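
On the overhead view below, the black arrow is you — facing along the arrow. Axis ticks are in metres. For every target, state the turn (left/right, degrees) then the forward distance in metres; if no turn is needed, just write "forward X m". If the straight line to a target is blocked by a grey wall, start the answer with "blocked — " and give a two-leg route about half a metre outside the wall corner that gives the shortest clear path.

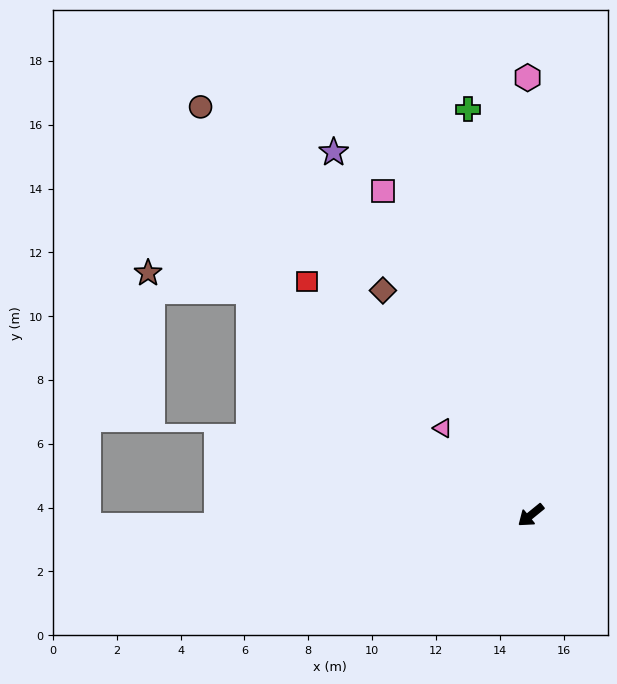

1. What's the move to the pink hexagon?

turn right 129°, forward 13.7 m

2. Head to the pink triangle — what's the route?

turn right 84°, forward 3.9 m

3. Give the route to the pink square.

turn right 105°, forward 11.2 m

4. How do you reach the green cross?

turn right 120°, forward 12.9 m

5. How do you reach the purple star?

turn right 101°, forward 12.9 m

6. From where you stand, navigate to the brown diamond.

turn right 96°, forward 8.4 m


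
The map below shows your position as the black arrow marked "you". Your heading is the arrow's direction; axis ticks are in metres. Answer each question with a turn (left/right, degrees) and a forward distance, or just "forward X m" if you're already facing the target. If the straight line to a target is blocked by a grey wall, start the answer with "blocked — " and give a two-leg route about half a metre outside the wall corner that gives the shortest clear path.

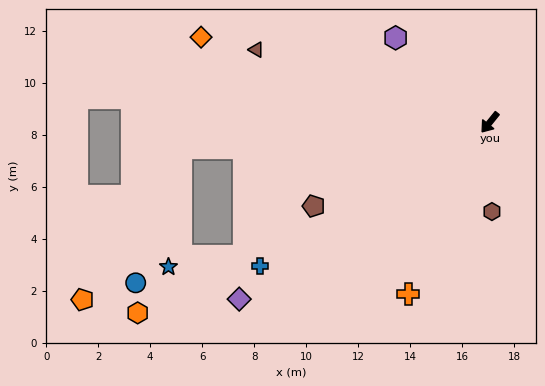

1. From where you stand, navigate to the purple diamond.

turn right 16°, forward 11.8 m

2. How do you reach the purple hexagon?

turn right 93°, forward 4.9 m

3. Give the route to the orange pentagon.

blocked — turn right 46°, forward 11.9 m, then turn left 52°, forward 6.9 m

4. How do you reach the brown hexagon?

turn left 40°, forward 3.4 m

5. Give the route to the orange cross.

turn left 14°, forward 7.3 m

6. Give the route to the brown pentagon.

turn right 26°, forward 7.5 m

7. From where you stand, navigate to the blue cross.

turn right 19°, forward 10.4 m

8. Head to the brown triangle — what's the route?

turn right 68°, forward 9.4 m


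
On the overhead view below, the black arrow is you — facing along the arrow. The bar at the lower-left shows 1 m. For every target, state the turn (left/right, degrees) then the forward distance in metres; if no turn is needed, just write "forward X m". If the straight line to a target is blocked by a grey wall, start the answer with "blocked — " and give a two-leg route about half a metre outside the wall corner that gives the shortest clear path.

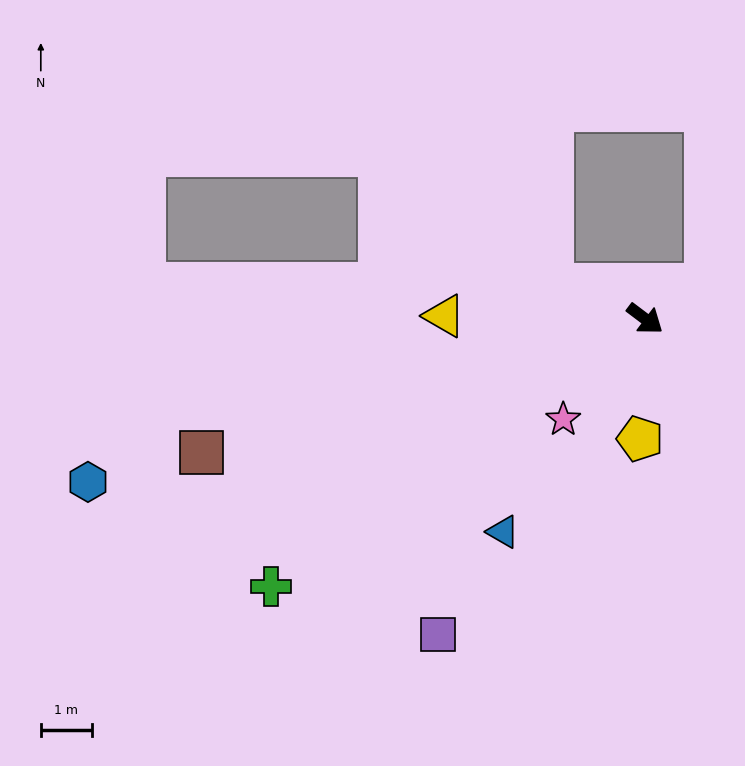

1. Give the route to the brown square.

turn right 126°, forward 9.0 m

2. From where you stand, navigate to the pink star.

turn right 92°, forward 2.5 m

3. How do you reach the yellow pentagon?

turn right 55°, forward 2.3 m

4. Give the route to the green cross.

turn right 107°, forward 9.0 m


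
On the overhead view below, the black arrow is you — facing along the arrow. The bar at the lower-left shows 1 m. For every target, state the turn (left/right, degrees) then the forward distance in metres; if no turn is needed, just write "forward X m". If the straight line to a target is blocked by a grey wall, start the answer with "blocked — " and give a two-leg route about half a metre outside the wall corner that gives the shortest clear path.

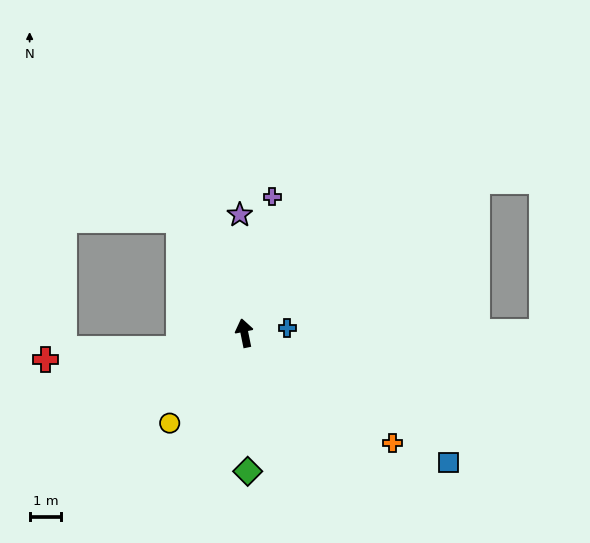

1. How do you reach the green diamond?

turn left 170°, forward 4.4 m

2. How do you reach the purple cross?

turn right 23°, forward 4.4 m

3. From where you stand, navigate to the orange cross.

turn right 138°, forward 5.8 m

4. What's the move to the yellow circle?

turn left 129°, forward 3.7 m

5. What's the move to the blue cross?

turn right 95°, forward 1.4 m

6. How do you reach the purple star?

turn right 9°, forward 3.7 m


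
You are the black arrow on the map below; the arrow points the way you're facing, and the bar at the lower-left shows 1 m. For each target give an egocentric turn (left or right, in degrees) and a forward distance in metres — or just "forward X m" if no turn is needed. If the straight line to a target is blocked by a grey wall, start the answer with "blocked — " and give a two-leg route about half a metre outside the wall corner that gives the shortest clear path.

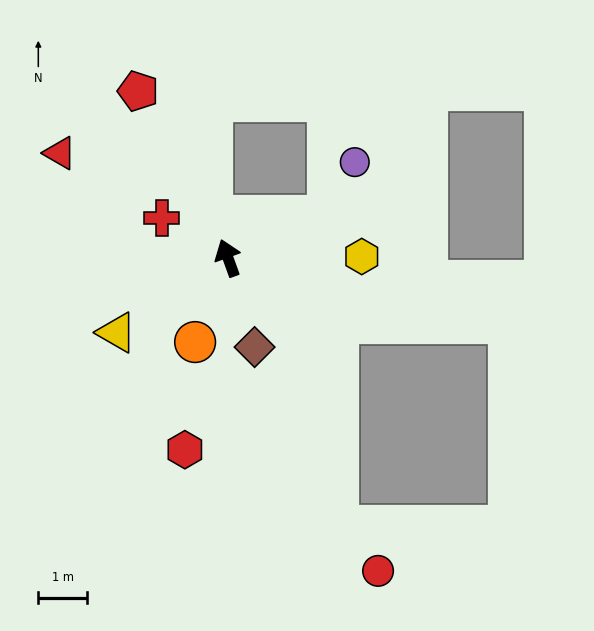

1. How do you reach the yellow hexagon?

turn right 109°, forward 2.8 m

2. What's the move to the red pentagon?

turn left 8°, forward 3.9 m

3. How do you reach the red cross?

turn left 39°, forward 1.6 m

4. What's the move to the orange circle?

turn left 139°, forward 1.9 m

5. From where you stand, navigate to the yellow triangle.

turn left 104°, forward 2.8 m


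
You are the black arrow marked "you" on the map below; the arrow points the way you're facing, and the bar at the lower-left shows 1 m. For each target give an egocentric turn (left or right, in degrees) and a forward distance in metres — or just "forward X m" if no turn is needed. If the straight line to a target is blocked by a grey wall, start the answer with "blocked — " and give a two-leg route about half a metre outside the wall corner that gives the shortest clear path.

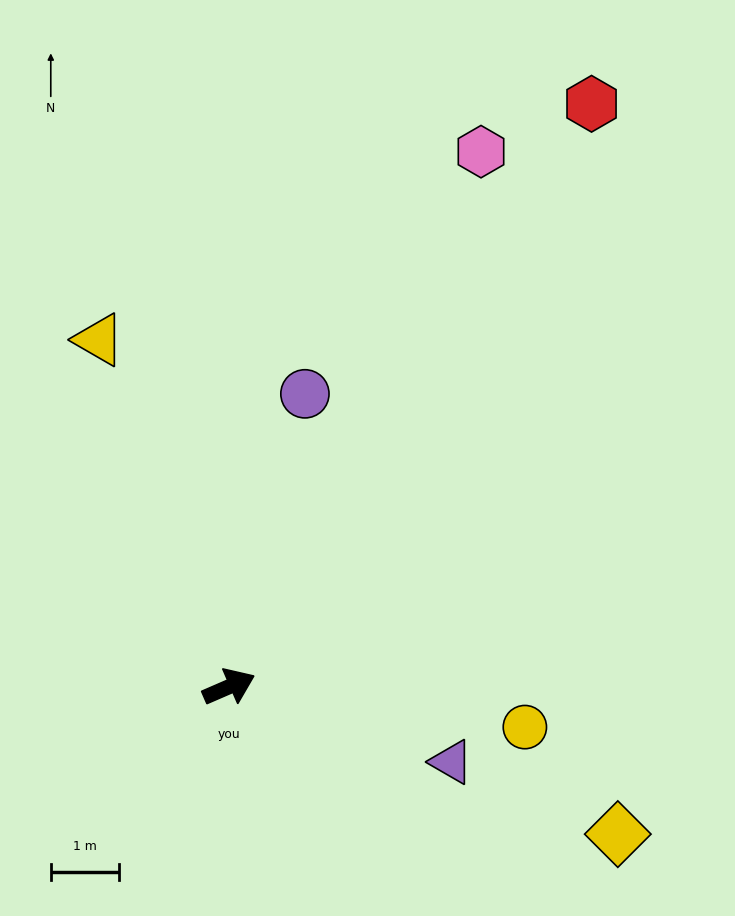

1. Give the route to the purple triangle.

turn right 42°, forward 3.4 m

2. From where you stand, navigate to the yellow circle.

turn right 31°, forward 4.4 m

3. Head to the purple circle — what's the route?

turn left 52°, forward 4.4 m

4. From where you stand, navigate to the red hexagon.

turn left 35°, forward 10.1 m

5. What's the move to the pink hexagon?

turn left 41°, forward 8.7 m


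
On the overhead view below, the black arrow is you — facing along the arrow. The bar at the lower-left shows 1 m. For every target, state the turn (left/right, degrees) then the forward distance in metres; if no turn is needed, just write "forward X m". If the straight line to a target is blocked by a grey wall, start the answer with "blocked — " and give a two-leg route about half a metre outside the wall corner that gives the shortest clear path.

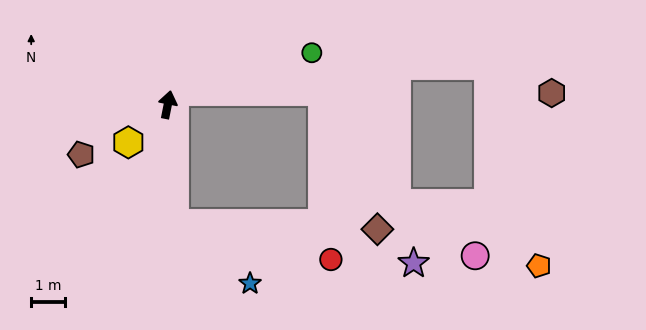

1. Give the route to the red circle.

blocked — turn right 165°, forward 3.5 m, then turn left 73°, forward 4.7 m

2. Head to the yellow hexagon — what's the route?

turn left 145°, forward 1.6 m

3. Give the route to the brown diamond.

blocked — turn right 165°, forward 3.5 m, then turn left 85°, forward 6.0 m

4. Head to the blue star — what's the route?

blocked — turn right 165°, forward 3.5 m, then turn left 47°, forward 2.8 m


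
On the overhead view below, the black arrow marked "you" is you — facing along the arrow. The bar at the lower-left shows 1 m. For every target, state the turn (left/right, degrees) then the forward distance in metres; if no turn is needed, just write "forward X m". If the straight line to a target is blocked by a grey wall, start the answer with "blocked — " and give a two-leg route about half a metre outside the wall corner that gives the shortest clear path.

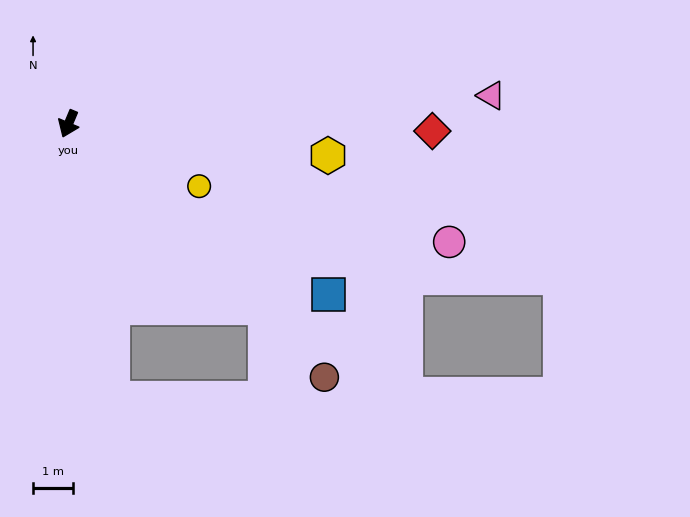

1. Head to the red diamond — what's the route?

turn left 112°, forward 9.1 m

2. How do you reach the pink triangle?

turn left 117°, forward 10.6 m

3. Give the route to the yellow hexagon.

turn left 106°, forward 6.6 m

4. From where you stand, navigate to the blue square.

turn left 80°, forward 7.8 m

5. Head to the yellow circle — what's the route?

turn left 87°, forward 3.6 m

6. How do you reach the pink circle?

turn left 96°, forward 10.0 m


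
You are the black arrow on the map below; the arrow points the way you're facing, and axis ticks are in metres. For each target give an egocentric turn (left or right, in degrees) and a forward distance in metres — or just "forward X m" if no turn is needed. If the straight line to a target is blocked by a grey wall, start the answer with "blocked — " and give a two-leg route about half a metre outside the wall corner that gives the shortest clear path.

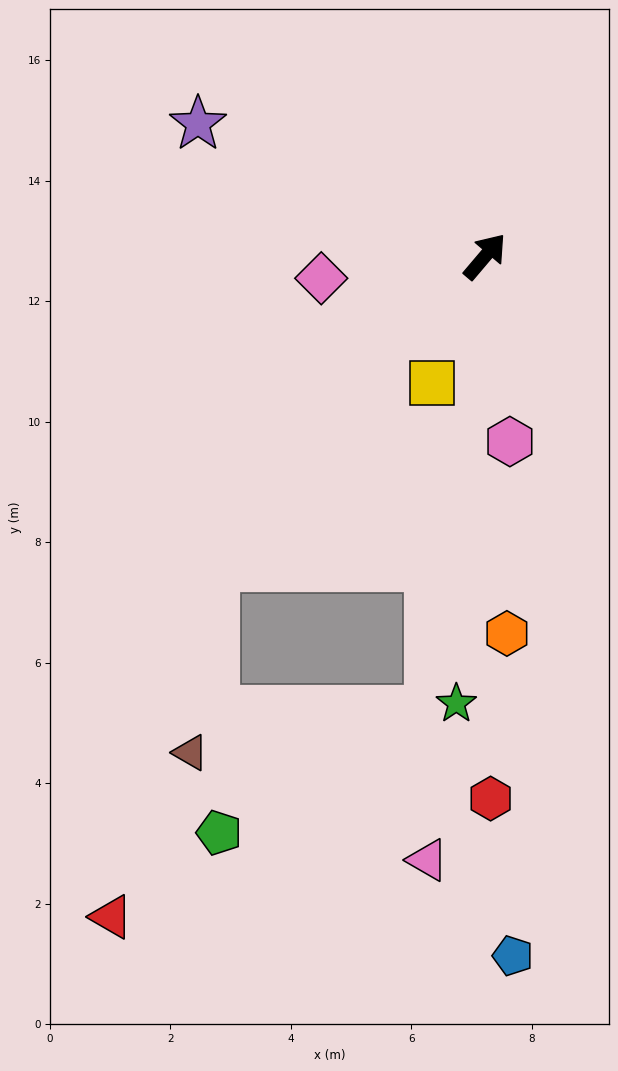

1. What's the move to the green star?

turn right 143°, forward 7.4 m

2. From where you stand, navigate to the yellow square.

turn right 162°, forward 2.3 m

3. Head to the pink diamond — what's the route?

turn left 138°, forward 2.7 m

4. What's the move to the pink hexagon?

turn right 132°, forward 3.1 m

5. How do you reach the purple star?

turn left 106°, forward 5.2 m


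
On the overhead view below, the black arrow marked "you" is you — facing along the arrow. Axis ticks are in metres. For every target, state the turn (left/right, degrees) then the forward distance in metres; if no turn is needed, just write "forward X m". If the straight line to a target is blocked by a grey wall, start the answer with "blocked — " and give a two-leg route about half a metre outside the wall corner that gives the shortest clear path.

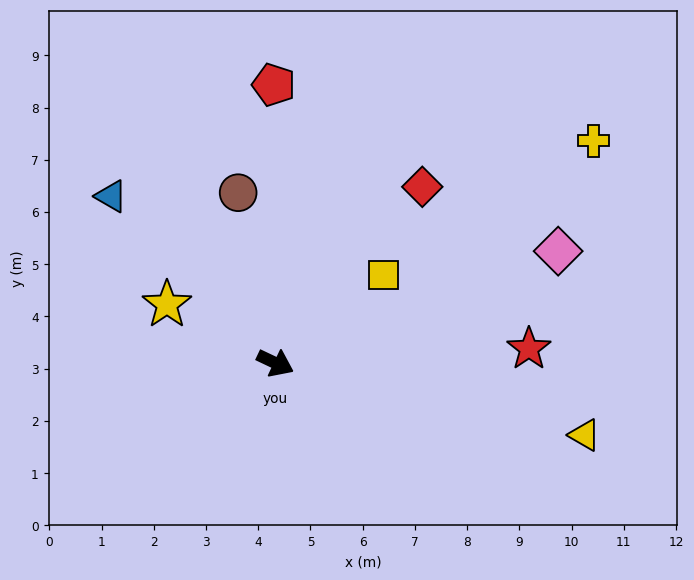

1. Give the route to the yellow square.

turn left 65°, forward 2.7 m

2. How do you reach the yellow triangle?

turn left 12°, forward 6.1 m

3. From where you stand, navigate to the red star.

turn left 29°, forward 4.9 m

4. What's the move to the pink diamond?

turn left 47°, forward 5.8 m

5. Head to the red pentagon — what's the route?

turn left 116°, forward 5.3 m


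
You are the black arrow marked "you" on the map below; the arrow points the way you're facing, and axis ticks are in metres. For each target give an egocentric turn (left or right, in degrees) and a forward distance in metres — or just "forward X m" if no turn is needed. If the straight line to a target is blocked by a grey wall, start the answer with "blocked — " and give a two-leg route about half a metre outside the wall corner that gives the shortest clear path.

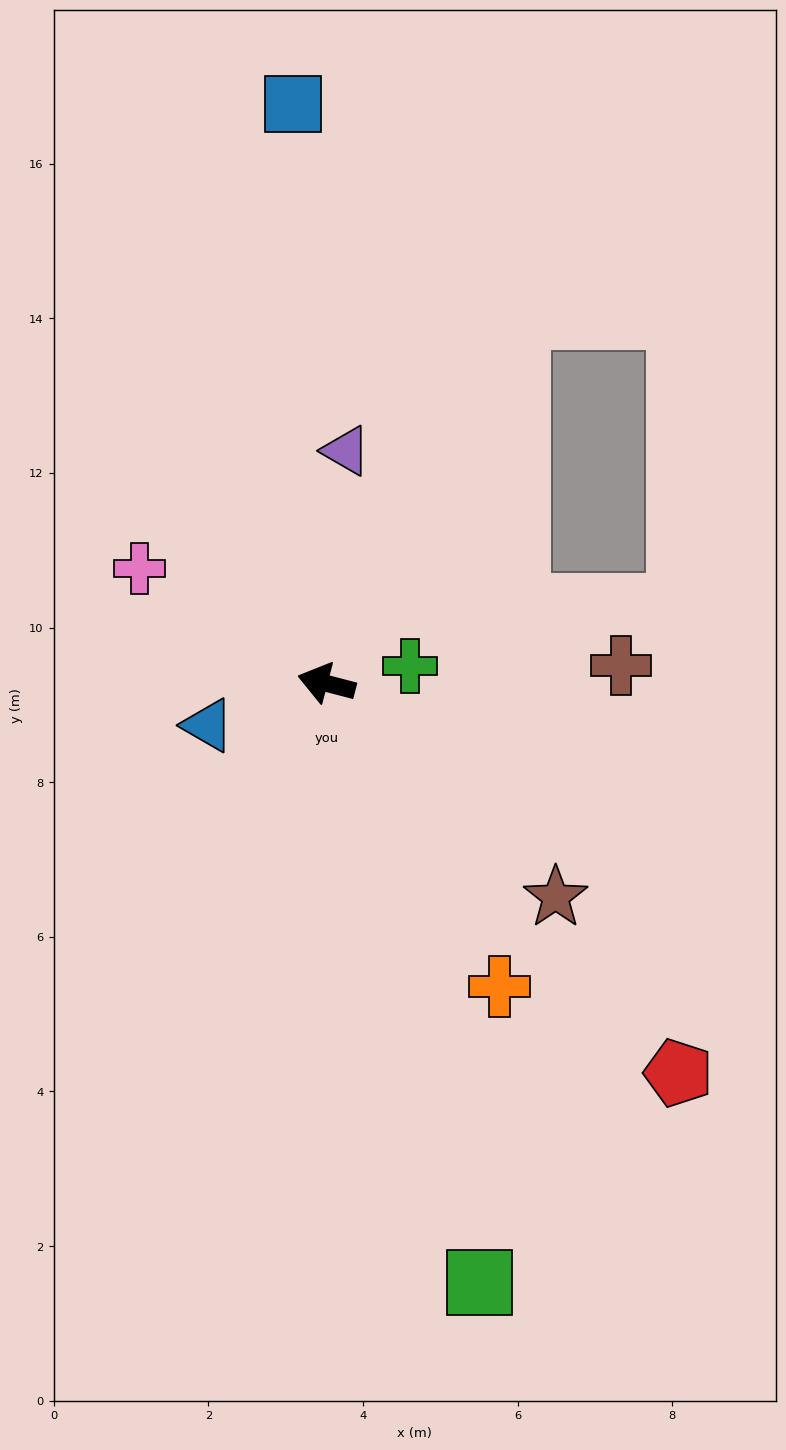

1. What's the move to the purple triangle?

turn right 80°, forward 3.0 m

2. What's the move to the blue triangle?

turn left 34°, forward 1.6 m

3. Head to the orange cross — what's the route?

turn left 134°, forward 4.5 m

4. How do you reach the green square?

turn left 119°, forward 8.0 m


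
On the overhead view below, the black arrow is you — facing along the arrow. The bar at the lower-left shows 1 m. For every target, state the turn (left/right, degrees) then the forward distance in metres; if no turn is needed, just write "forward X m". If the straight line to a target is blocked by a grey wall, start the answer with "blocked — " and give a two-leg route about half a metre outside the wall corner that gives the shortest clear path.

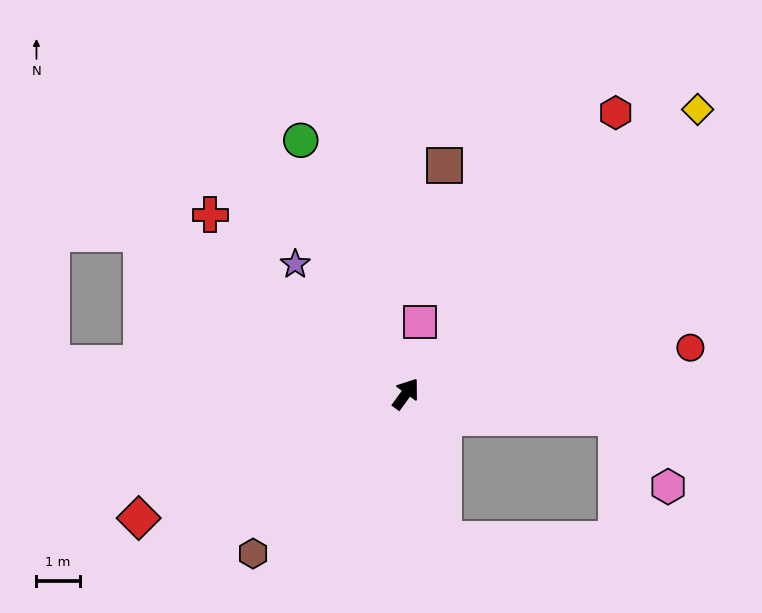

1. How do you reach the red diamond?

turn left 151°, forward 6.8 m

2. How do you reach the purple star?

turn left 76°, forward 3.9 m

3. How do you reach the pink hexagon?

blocked — turn right 60°, forward 4.9 m, then turn right 47°, forward 2.0 m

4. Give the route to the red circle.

turn right 45°, forward 6.7 m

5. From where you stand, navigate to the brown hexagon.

turn left 172°, forward 5.1 m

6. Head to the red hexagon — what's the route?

forward 8.1 m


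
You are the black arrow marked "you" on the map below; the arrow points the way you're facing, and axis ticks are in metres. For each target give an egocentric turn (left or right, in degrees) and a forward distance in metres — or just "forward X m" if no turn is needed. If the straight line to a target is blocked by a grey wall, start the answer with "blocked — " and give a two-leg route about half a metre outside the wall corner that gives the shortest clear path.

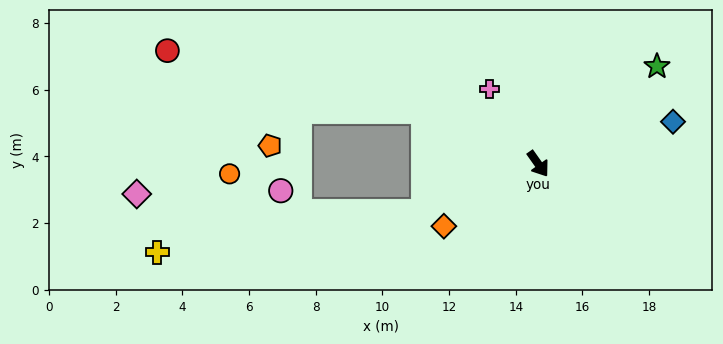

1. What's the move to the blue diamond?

turn left 72°, forward 4.2 m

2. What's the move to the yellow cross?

blocked — turn right 102°, forward 3.7 m, then turn right 15°, forward 8.1 m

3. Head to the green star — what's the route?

turn left 94°, forward 4.6 m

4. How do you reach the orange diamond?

turn right 92°, forward 3.4 m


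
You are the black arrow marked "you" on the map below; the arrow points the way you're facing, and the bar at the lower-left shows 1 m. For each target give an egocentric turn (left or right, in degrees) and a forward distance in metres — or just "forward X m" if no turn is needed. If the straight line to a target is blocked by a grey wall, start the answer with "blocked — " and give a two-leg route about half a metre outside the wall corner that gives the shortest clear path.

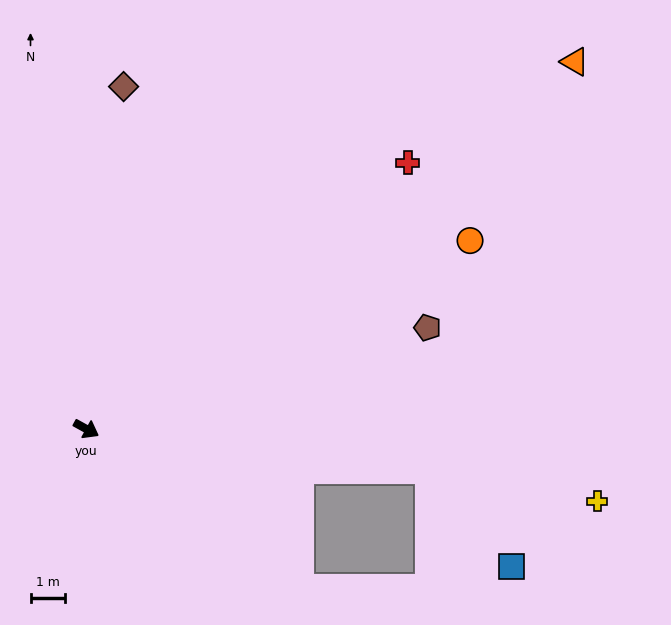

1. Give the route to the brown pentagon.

turn left 45°, forward 10.4 m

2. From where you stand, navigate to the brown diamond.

turn left 113°, forward 10.0 m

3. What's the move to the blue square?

blocked — turn left 22°, forward 10.1 m, then turn right 43°, forward 3.7 m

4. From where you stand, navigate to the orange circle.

turn left 55°, forward 12.5 m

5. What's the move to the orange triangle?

turn left 66°, forward 17.8 m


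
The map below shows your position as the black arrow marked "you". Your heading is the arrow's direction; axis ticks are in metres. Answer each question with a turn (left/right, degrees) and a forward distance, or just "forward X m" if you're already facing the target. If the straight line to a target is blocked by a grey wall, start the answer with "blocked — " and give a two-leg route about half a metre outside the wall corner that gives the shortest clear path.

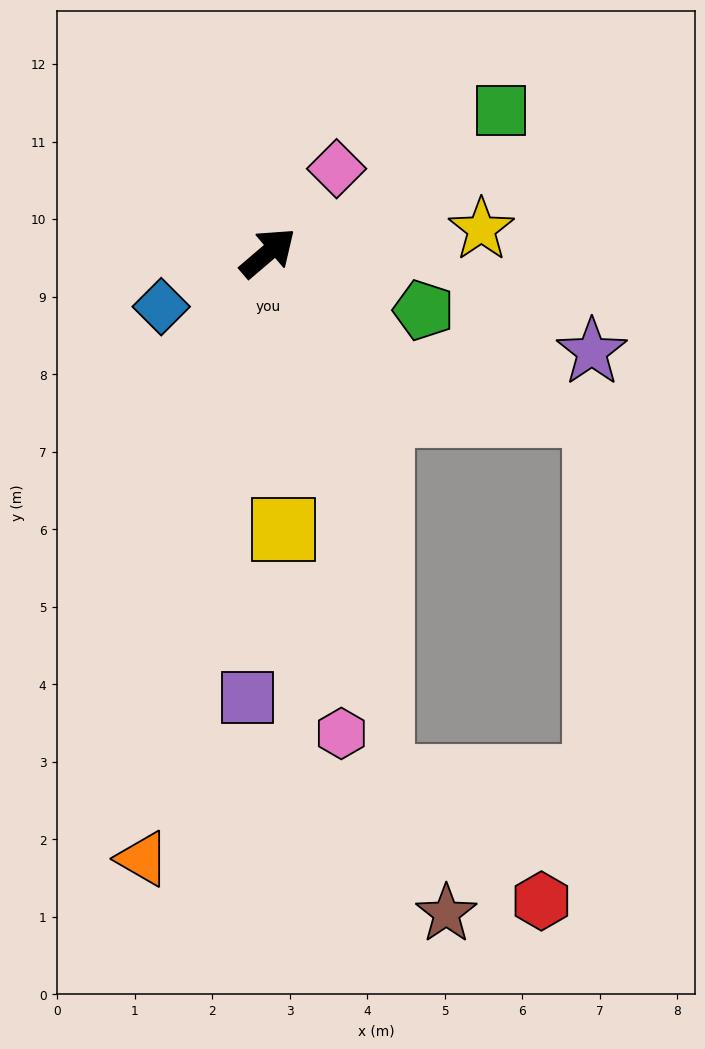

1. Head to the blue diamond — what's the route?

turn left 166°, forward 1.5 m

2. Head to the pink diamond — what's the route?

turn left 10°, forward 1.4 m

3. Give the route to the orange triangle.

turn right 142°, forward 8.0 m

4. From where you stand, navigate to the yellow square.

turn right 127°, forward 3.6 m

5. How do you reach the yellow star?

turn right 34°, forward 2.8 m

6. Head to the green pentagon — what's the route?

turn right 61°, forward 2.1 m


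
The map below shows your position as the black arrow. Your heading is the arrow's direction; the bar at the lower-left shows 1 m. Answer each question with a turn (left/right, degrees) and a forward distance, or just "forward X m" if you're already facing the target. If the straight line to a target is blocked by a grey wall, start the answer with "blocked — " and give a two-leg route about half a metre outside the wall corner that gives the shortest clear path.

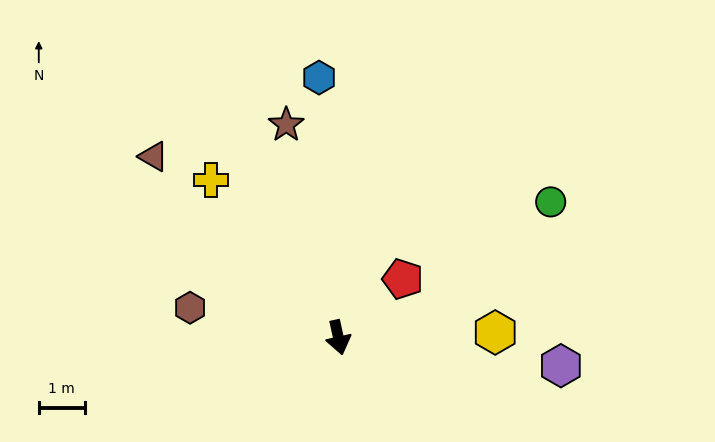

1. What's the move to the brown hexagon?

turn right 114°, forward 3.3 m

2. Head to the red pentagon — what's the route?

turn left 120°, forward 1.9 m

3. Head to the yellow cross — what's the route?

turn right 153°, forward 4.4 m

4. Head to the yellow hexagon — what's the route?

turn left 79°, forward 3.4 m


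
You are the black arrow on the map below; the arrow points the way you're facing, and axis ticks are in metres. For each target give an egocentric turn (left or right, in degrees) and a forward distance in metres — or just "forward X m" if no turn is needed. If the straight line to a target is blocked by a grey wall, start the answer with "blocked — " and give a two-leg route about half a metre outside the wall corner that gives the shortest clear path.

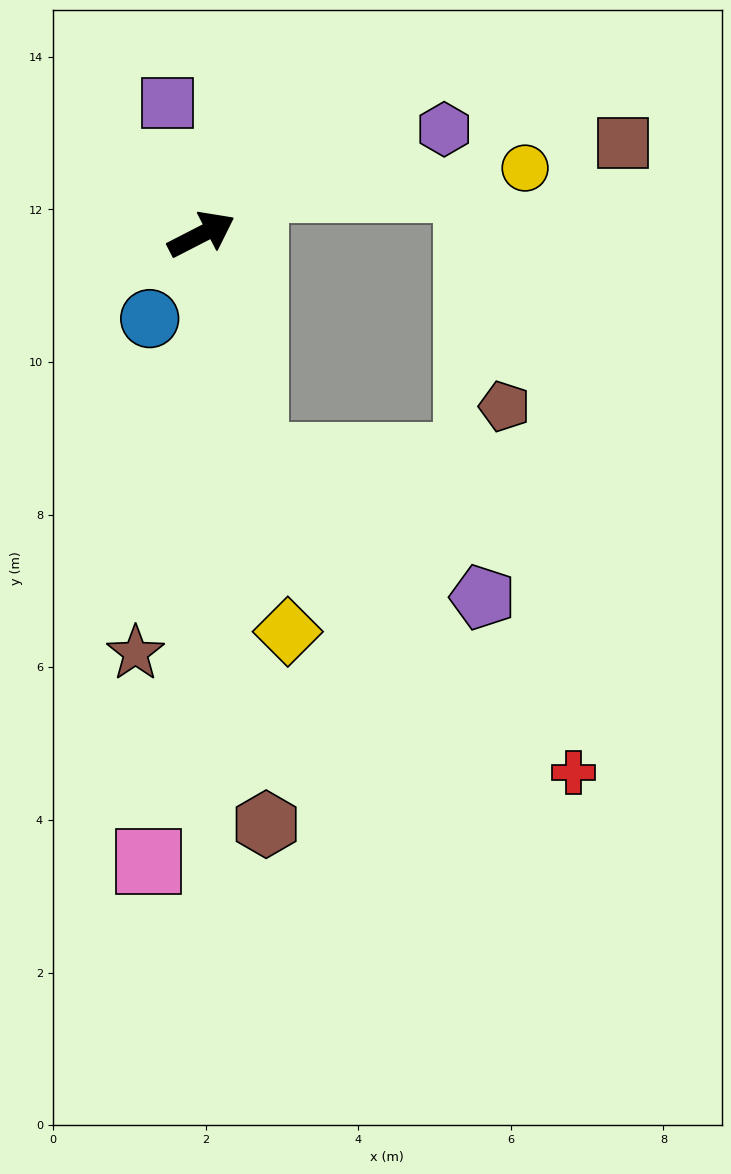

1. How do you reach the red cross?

blocked — turn right 103°, forward 3.0 m, then turn left 31°, forward 5.9 m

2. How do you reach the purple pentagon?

blocked — turn right 103°, forward 3.0 m, then turn left 44°, forward 3.5 m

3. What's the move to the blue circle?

turn right 149°, forward 1.3 m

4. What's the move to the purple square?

turn left 77°, forward 1.8 m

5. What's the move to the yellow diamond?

turn right 105°, forward 5.3 m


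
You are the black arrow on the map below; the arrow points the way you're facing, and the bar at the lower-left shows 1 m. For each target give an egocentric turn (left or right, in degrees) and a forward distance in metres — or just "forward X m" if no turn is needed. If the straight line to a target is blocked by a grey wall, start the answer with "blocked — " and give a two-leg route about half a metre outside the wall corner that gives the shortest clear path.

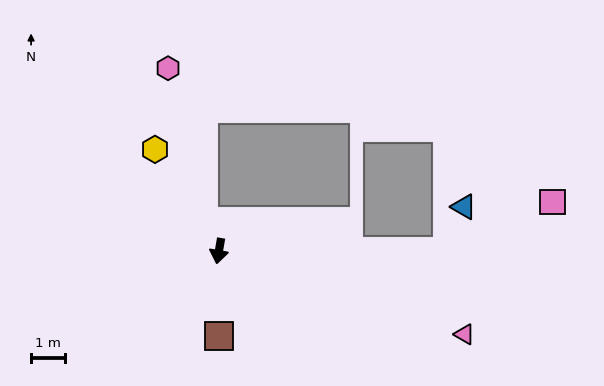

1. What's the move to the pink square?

blocked — turn left 100°, forward 6.8 m, then turn left 25°, forward 3.4 m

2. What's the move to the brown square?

turn left 10°, forward 2.5 m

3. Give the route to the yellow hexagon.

turn right 138°, forward 3.6 m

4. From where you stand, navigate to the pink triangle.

turn left 81°, forward 7.7 m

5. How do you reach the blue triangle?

blocked — turn left 100°, forward 6.8 m, then turn left 69°, forward 1.4 m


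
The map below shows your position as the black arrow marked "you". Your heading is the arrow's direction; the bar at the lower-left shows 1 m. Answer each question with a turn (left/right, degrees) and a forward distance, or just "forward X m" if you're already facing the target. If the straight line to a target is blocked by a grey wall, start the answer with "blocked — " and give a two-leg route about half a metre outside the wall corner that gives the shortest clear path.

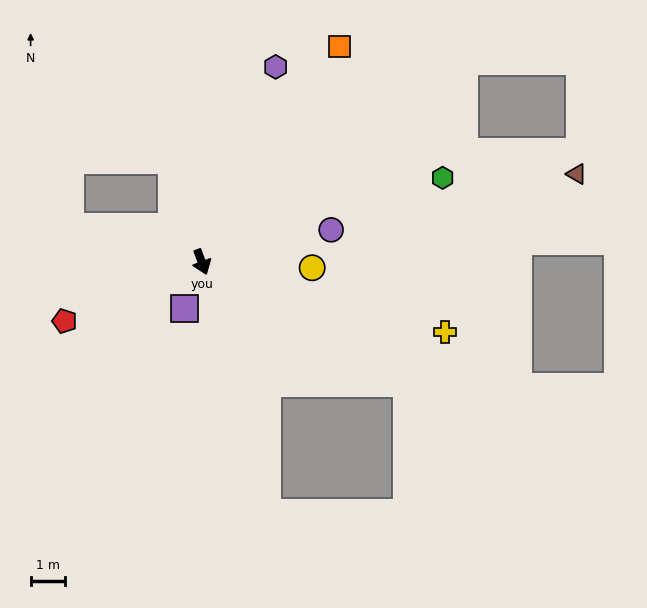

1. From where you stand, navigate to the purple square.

turn right 41°, forward 1.4 m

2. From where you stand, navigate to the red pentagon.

turn right 87°, forward 4.3 m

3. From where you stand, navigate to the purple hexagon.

turn left 139°, forward 6.1 m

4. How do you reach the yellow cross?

turn left 53°, forward 7.4 m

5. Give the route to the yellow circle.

turn left 66°, forward 3.2 m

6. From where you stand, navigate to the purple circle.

turn left 83°, forward 3.9 m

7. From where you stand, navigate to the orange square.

turn left 127°, forward 7.5 m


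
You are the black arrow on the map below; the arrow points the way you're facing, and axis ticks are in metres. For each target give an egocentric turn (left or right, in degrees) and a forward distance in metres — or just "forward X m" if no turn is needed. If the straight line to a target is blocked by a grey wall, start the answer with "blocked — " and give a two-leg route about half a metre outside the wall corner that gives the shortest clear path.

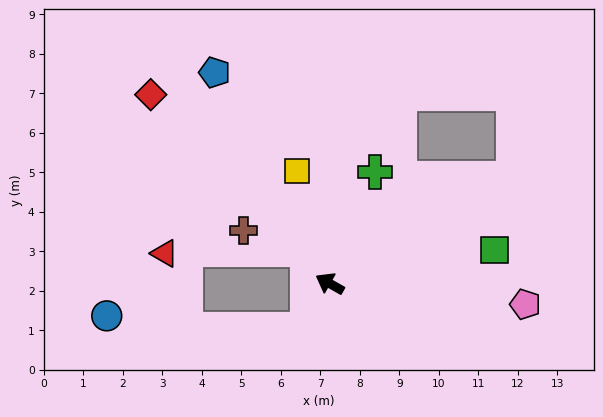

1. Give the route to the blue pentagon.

turn right 32°, forward 6.1 m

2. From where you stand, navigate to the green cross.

turn right 83°, forward 3.1 m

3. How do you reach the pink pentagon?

turn right 157°, forward 5.0 m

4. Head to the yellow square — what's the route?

turn right 44°, forward 3.0 m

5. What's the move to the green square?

turn right 139°, forward 4.3 m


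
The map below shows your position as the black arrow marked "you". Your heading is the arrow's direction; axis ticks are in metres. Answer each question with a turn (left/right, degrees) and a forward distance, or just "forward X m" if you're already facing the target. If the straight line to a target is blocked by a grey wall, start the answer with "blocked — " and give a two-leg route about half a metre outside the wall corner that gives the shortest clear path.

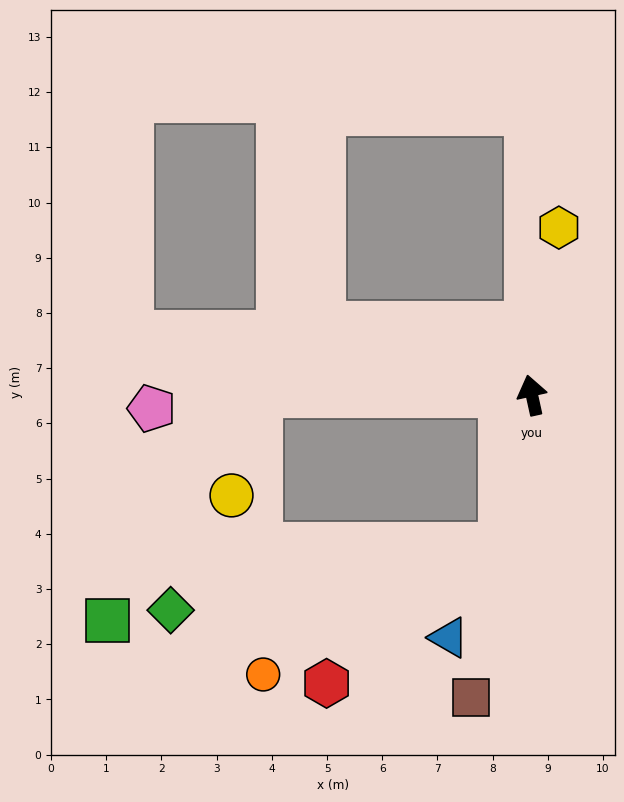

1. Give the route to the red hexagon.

blocked — turn left 156°, forward 2.8 m, then turn right 40°, forward 4.0 m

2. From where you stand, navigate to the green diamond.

blocked — turn left 156°, forward 2.8 m, then turn right 67°, forward 6.1 m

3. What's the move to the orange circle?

blocked — turn left 156°, forward 2.8 m, then turn right 50°, forward 4.9 m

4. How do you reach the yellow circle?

blocked — turn left 77°, forward 4.9 m, then turn left 75°, forward 1.9 m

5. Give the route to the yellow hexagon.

turn right 22°, forward 3.1 m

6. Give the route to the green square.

blocked — turn left 77°, forward 4.9 m, then turn left 57°, forward 4.9 m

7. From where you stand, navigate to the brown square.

turn left 156°, forward 5.6 m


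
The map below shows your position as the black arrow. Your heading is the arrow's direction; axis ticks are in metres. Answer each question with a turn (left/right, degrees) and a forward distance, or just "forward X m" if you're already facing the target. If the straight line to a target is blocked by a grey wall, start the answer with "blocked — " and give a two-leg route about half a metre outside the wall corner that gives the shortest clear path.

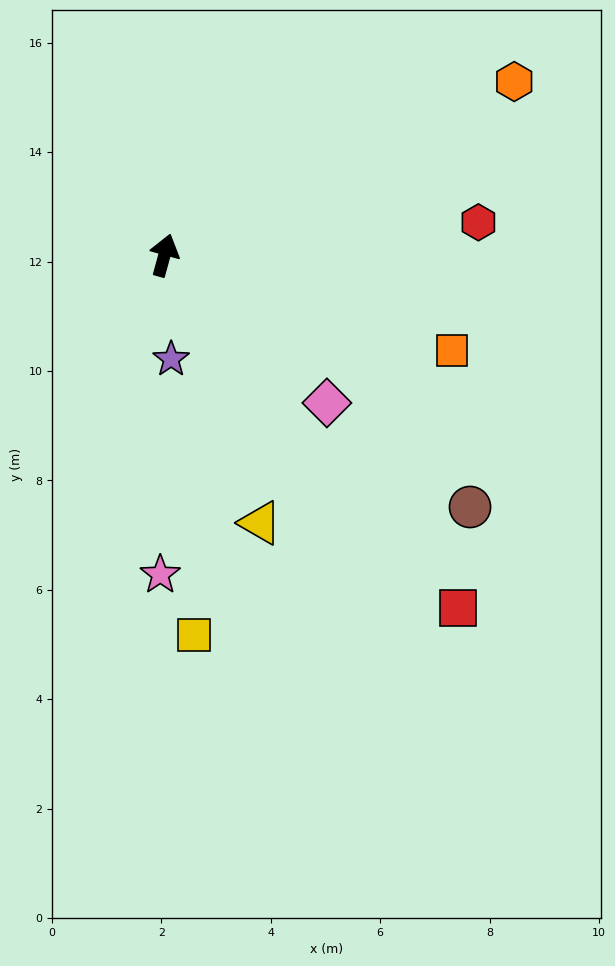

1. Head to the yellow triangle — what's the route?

turn right 145°, forward 5.2 m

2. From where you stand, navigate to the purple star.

turn right 161°, forward 1.9 m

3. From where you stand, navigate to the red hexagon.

turn right 69°, forward 5.8 m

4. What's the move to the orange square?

turn right 93°, forward 5.5 m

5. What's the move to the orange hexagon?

turn right 48°, forward 7.1 m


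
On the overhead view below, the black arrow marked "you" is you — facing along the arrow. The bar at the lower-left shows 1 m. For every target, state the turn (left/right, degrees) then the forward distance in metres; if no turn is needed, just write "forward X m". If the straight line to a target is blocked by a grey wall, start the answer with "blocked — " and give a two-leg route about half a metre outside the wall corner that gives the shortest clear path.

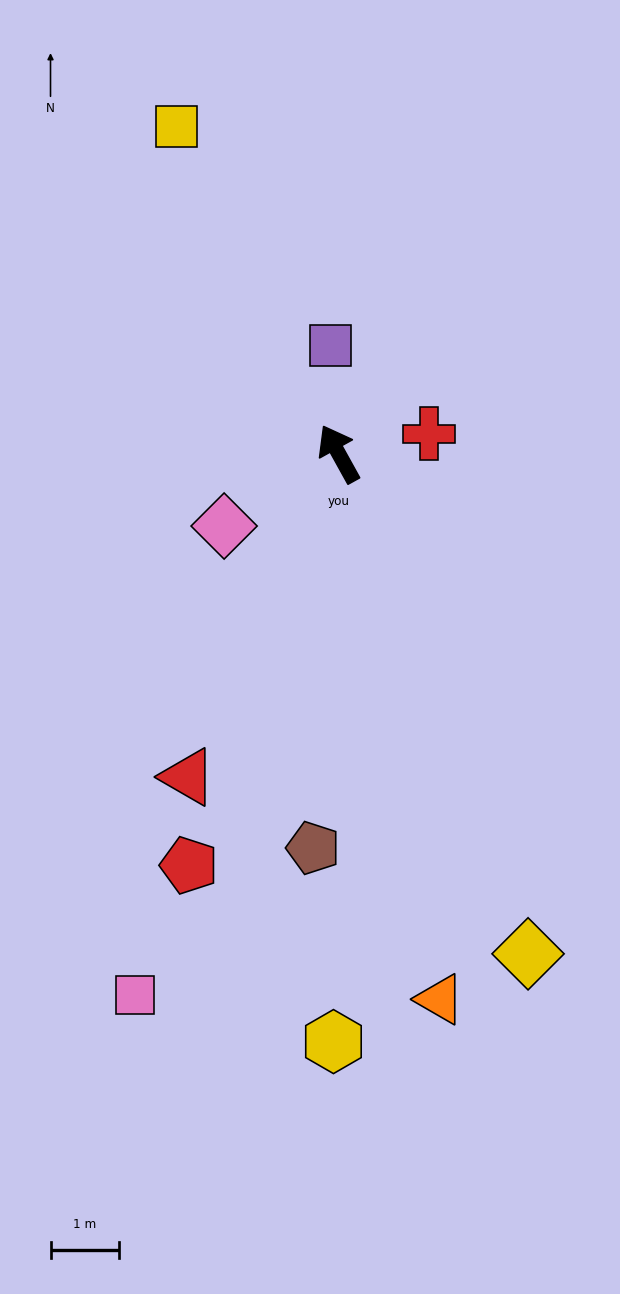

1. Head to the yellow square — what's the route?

turn right 3°, forward 5.4 m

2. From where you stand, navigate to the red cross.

turn right 106°, forward 1.4 m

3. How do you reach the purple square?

turn right 25°, forward 1.6 m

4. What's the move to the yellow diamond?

turn left 172°, forward 7.8 m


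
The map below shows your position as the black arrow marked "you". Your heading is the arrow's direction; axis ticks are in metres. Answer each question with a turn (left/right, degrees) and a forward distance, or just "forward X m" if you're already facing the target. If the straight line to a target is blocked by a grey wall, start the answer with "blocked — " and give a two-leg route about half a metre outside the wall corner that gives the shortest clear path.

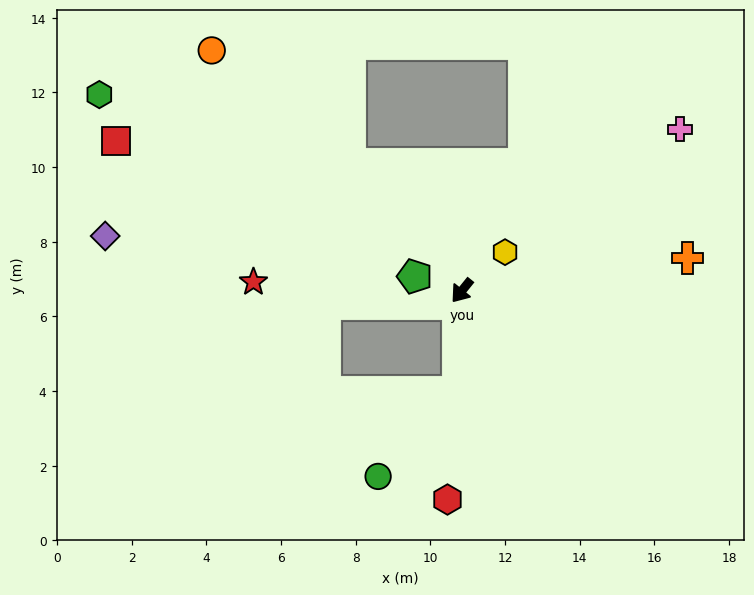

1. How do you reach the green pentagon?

turn right 68°, forward 1.3 m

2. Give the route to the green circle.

blocked — turn left 37°, forward 2.7 m, then turn right 41°, forward 3.1 m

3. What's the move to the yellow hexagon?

turn left 171°, forward 1.5 m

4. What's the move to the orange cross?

turn left 137°, forward 6.1 m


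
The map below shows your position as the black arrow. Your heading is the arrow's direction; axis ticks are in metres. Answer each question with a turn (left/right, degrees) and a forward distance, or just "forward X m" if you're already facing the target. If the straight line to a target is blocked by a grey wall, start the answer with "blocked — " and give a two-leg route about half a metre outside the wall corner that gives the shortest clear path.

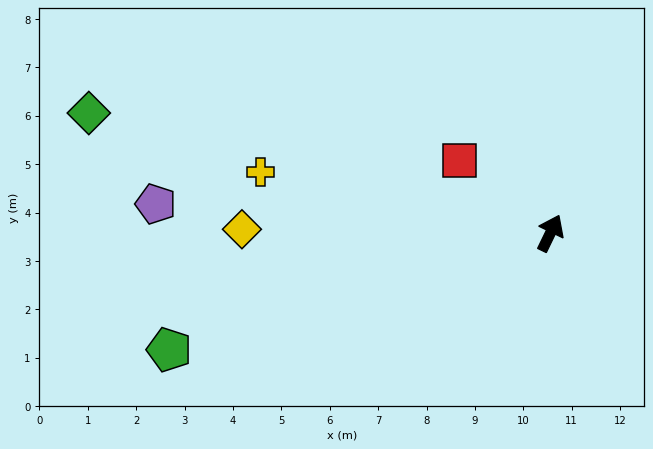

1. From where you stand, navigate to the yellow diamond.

turn left 115°, forward 6.4 m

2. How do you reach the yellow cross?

turn left 104°, forward 6.1 m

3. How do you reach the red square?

turn left 77°, forward 2.4 m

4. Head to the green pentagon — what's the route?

turn left 133°, forward 8.2 m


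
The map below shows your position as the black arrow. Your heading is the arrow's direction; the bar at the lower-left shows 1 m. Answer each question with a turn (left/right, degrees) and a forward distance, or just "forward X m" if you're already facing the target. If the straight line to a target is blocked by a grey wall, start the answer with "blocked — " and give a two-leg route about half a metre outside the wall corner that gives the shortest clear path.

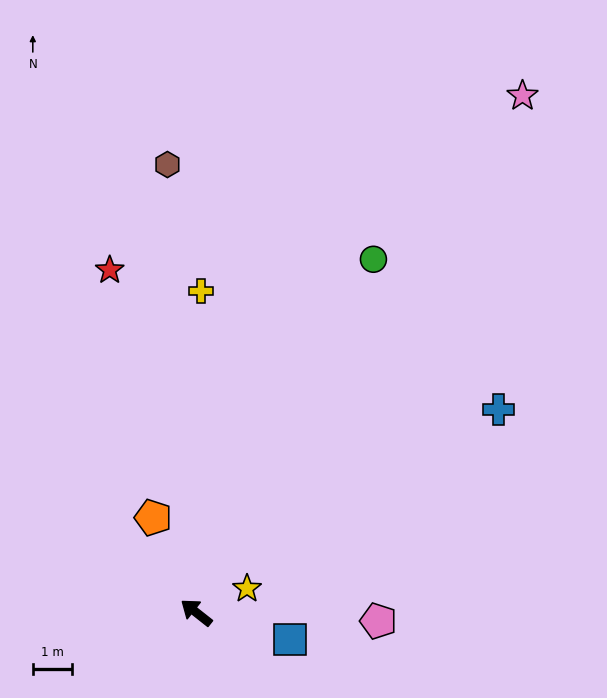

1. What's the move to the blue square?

turn right 158°, forward 2.5 m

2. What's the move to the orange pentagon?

turn right 27°, forward 2.7 m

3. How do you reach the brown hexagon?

turn right 48°, forward 11.6 m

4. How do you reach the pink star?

turn right 84°, forward 15.7 m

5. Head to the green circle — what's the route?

turn right 78°, forward 10.2 m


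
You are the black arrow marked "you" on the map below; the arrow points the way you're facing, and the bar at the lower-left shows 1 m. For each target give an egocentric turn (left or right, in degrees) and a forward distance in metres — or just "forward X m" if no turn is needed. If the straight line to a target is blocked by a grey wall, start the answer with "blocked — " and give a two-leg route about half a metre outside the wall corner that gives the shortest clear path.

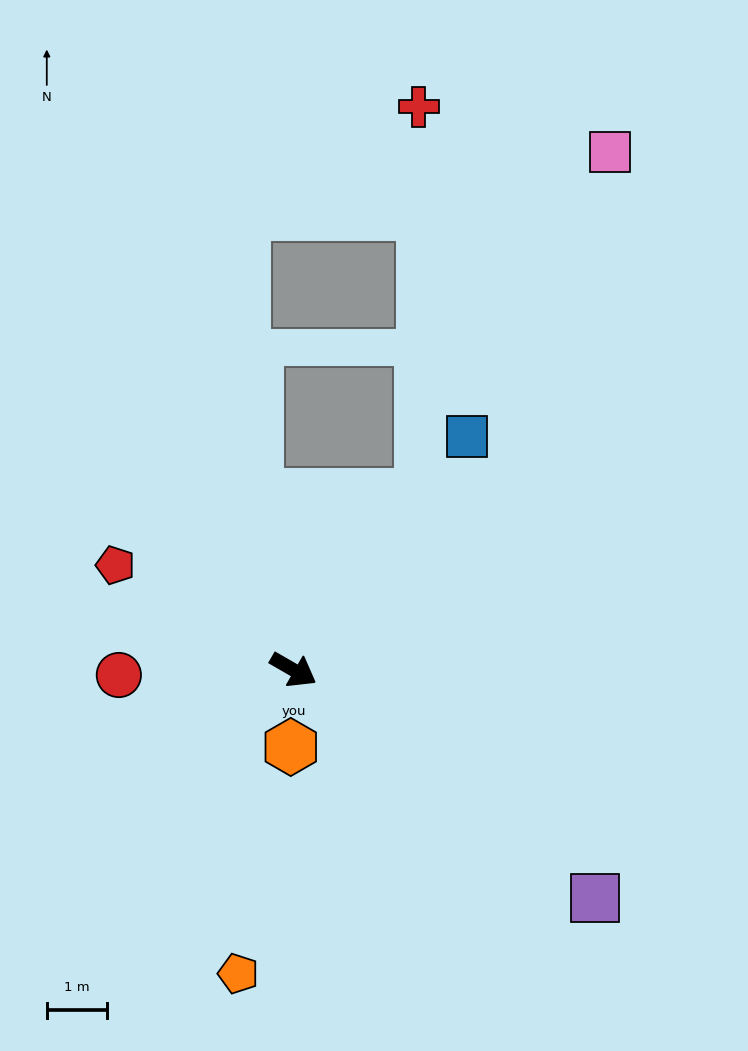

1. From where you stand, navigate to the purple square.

turn right 7°, forward 6.3 m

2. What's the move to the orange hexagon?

turn right 62°, forward 1.3 m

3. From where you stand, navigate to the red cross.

blocked — turn left 84°, forward 3.6 m, then turn left 36°, forward 6.4 m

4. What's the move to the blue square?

turn left 83°, forward 4.8 m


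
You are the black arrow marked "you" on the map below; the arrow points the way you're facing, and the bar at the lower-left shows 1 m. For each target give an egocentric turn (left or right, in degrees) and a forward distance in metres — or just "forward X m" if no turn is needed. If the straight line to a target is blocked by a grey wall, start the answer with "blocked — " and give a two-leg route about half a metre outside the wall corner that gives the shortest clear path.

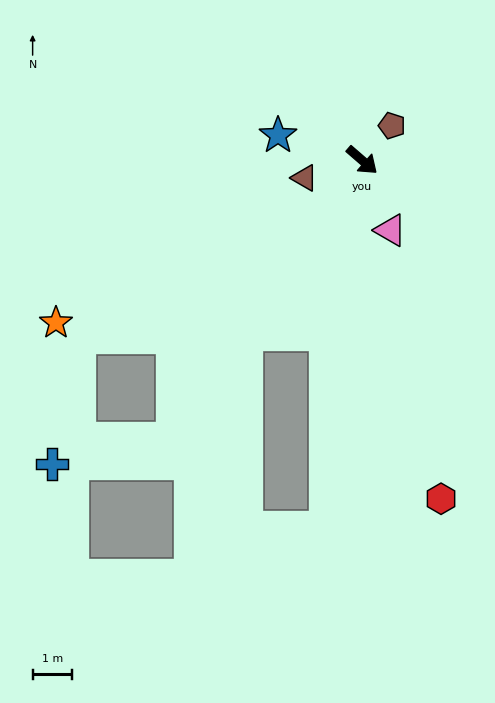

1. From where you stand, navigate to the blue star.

turn right 156°, forward 2.2 m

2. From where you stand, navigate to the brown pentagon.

turn left 90°, forward 1.2 m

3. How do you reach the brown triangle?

turn right 122°, forward 1.5 m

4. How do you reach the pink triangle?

turn right 27°, forward 1.9 m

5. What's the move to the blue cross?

blocked — turn right 83°, forward 8.5 m, then turn right 44°, forward 3.1 m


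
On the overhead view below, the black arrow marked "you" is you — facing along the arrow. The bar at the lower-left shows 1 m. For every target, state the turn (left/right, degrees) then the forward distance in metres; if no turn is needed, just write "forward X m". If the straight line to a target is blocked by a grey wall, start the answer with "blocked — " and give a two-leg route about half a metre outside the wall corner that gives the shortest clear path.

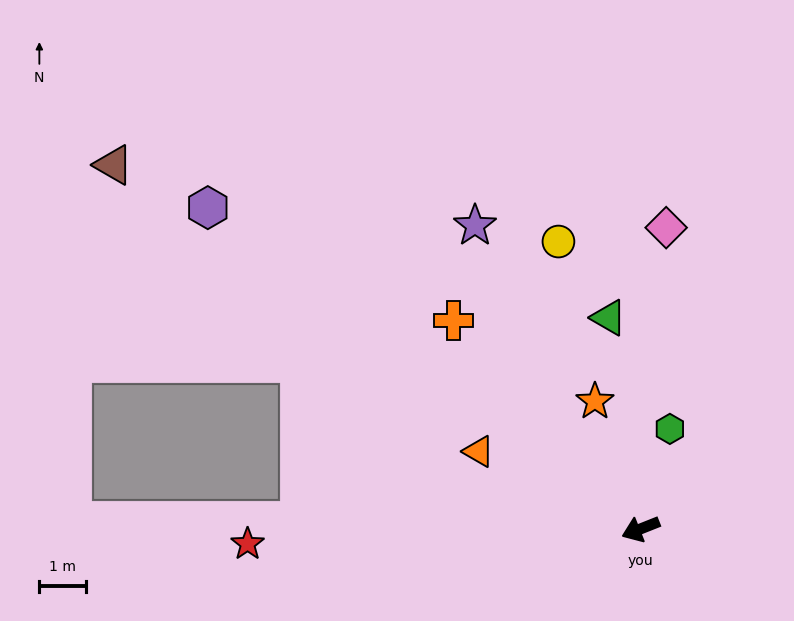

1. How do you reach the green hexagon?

turn right 128°, forward 2.2 m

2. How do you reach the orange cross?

turn right 70°, forward 6.0 m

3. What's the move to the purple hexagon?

turn right 58°, forward 11.5 m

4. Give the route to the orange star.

turn right 92°, forward 2.9 m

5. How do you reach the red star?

turn right 19°, forward 8.4 m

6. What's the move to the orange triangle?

turn right 47°, forward 3.8 m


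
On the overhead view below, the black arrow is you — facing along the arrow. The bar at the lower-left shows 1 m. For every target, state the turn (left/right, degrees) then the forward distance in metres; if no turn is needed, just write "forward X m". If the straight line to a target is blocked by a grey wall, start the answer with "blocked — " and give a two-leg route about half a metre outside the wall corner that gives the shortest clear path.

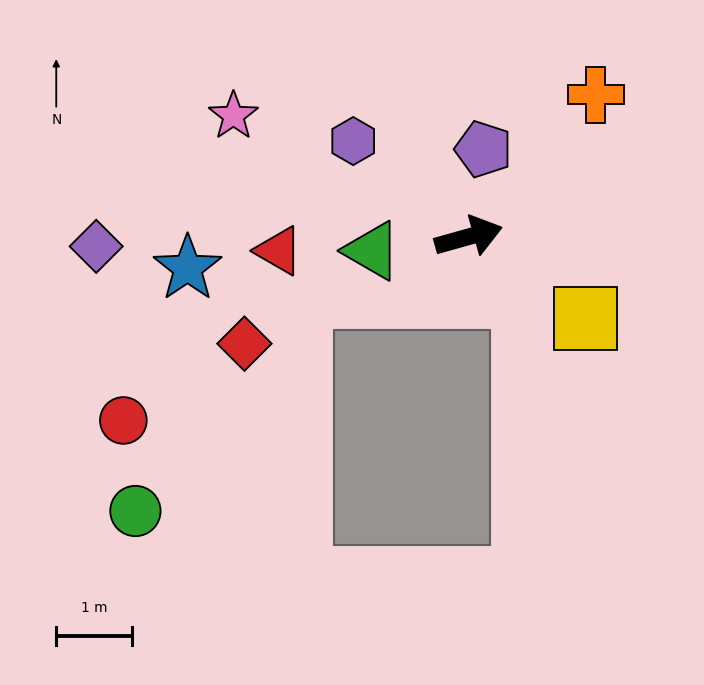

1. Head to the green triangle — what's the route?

turn left 173°, forward 1.3 m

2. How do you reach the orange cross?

turn left 33°, forward 2.5 m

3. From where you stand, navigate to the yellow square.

turn right 51°, forward 1.9 m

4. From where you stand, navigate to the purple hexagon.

turn left 125°, forward 2.0 m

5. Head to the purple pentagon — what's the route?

turn left 65°, forward 1.2 m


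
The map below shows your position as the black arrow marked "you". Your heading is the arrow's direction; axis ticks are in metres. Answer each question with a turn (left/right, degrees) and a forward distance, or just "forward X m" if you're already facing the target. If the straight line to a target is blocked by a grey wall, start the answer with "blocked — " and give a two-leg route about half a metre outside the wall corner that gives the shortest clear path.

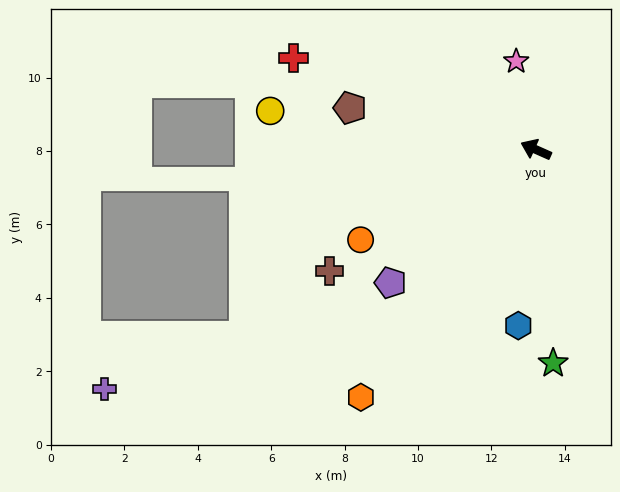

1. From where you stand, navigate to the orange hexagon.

turn left 79°, forward 8.3 m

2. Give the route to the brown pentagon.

turn left 11°, forward 5.2 m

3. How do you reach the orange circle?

turn left 51°, forward 5.4 m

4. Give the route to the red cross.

turn left 3°, forward 7.1 m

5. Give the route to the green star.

turn left 119°, forward 5.8 m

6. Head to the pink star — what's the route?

turn right 53°, forward 2.5 m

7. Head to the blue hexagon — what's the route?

turn left 108°, forward 4.8 m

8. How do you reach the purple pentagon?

turn left 66°, forward 5.4 m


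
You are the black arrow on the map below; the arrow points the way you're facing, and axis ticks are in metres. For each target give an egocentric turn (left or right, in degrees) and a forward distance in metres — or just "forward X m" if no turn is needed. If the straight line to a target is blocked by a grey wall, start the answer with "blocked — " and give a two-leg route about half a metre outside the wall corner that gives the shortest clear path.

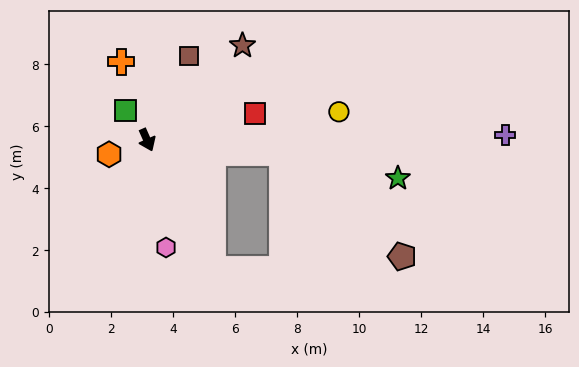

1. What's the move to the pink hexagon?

turn right 14°, forward 3.5 m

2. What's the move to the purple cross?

turn left 67°, forward 11.6 m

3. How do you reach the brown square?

turn left 129°, forward 3.0 m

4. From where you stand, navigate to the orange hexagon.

turn right 93°, forward 1.3 m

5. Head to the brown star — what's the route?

turn left 111°, forward 4.3 m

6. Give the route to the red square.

turn left 80°, forward 3.6 m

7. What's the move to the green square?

turn right 168°, forward 1.2 m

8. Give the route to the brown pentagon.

blocked — turn left 60°, forward 4.4 m, then turn right 34°, forward 5.1 m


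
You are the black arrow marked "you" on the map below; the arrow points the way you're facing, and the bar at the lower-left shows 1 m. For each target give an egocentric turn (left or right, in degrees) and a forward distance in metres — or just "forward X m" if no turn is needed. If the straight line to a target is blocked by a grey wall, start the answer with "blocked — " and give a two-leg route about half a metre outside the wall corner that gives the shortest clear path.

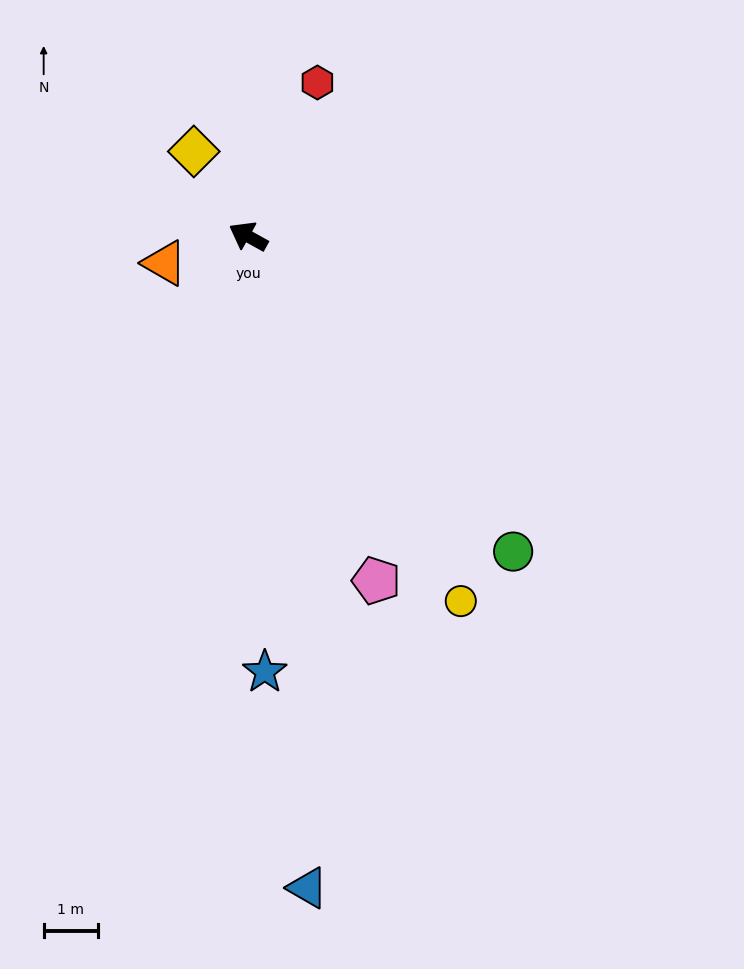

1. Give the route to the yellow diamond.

turn right 28°, forward 1.9 m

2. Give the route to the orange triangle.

turn left 47°, forward 1.6 m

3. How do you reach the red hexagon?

turn right 85°, forward 3.1 m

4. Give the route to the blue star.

turn left 121°, forward 8.0 m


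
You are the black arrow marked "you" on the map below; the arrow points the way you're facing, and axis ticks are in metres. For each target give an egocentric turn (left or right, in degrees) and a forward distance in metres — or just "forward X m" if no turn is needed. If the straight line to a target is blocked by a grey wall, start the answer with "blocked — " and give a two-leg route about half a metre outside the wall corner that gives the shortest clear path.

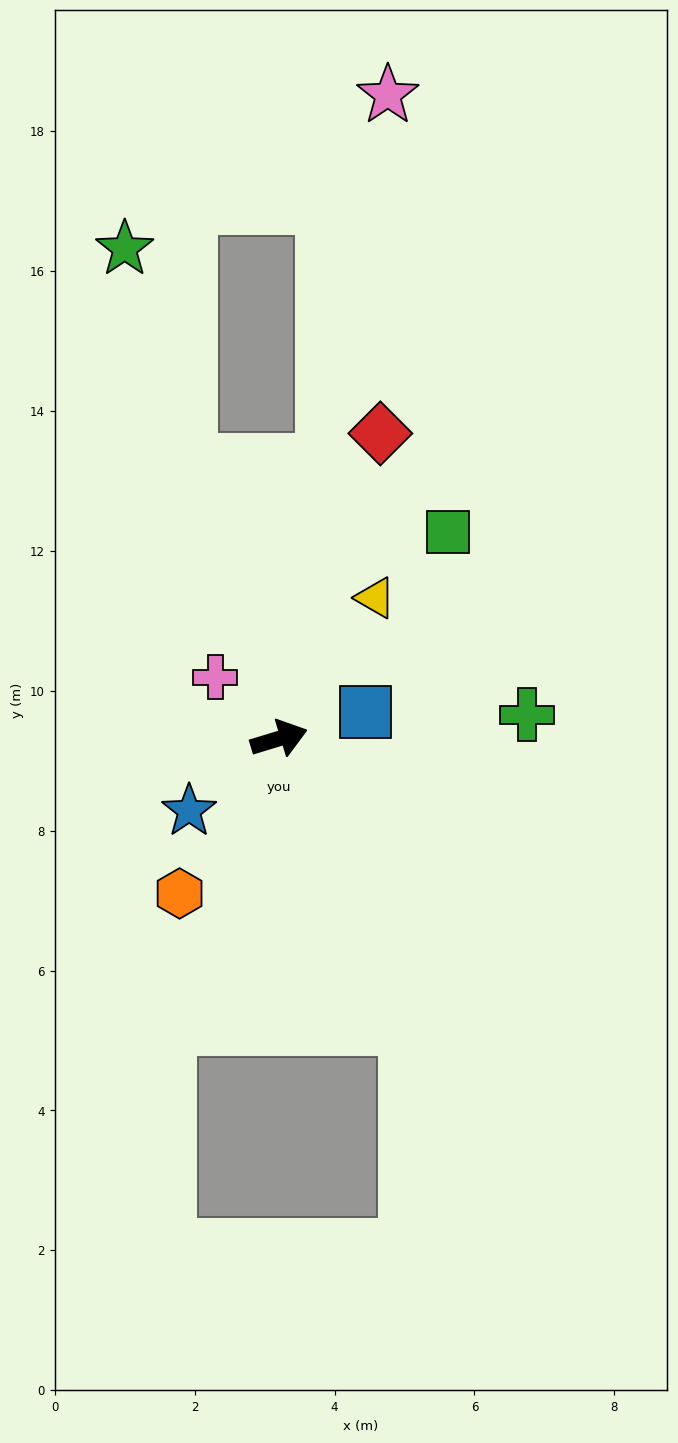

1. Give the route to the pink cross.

turn left 119°, forward 1.3 m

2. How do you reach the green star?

turn left 91°, forward 7.3 m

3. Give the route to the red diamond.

turn left 55°, forward 4.6 m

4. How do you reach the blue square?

forward 1.3 m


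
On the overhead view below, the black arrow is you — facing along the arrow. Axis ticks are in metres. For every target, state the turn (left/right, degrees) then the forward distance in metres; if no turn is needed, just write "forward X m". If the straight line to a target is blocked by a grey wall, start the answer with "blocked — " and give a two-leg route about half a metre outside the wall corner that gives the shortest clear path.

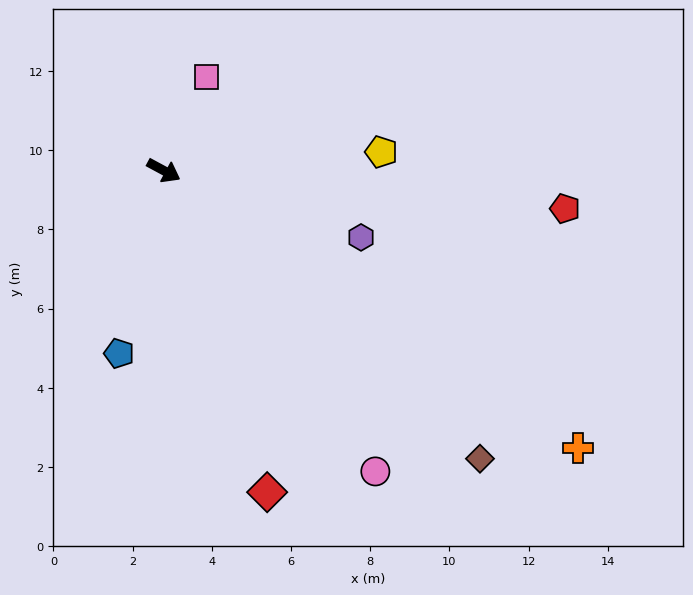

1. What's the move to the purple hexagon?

turn left 10°, forward 5.3 m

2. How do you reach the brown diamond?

turn right 14°, forward 10.8 m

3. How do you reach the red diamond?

turn right 44°, forward 8.5 m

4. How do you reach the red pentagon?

turn left 23°, forward 10.2 m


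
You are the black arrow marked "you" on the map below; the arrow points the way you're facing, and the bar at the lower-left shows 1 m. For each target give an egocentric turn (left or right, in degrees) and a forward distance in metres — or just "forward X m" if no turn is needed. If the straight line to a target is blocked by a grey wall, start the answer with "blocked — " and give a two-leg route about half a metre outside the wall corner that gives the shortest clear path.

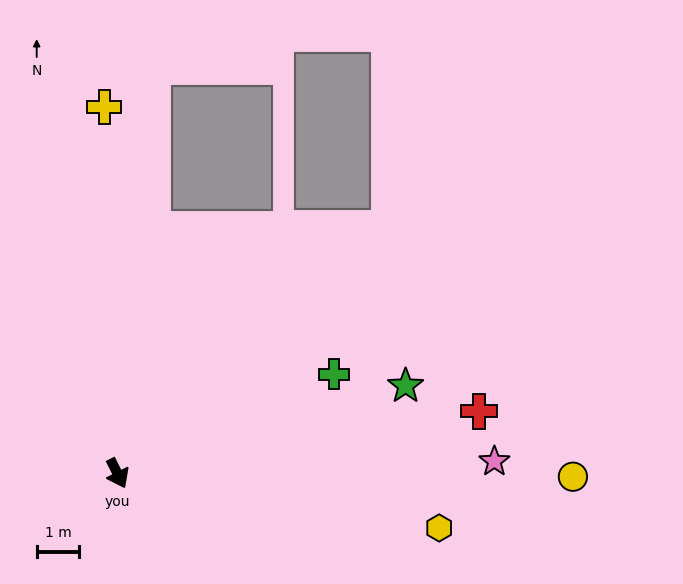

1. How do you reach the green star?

turn left 80°, forward 7.1 m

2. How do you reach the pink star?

turn left 65°, forward 8.8 m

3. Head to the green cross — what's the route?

turn left 88°, forward 5.6 m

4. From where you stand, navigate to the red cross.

turn left 73°, forward 8.6 m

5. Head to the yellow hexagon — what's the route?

turn left 54°, forward 7.7 m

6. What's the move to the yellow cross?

turn left 155°, forward 8.6 m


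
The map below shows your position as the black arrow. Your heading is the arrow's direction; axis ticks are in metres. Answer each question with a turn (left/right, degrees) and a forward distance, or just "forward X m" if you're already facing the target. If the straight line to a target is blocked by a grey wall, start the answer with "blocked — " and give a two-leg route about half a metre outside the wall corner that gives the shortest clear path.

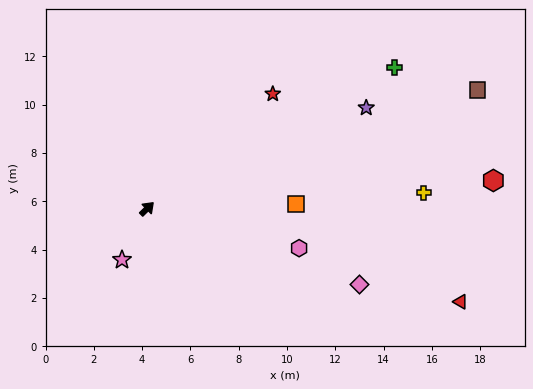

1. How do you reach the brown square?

turn right 25°, forward 14.5 m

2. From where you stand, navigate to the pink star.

turn right 160°, forward 2.4 m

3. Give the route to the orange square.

turn right 43°, forward 6.2 m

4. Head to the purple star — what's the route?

turn right 20°, forward 10.0 m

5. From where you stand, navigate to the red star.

forward 7.0 m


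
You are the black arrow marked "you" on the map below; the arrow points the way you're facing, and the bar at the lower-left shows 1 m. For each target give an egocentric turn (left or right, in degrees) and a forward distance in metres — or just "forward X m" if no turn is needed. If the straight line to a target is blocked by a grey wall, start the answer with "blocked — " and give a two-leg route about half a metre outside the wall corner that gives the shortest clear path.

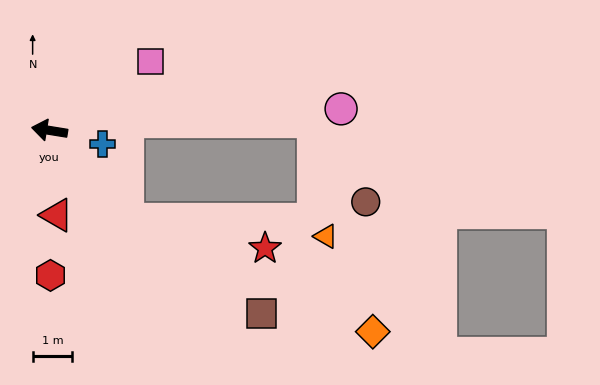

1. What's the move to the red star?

blocked — turn left 140°, forward 3.0 m, then turn left 37°, forward 3.6 m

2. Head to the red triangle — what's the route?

turn left 104°, forward 2.2 m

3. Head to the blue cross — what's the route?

turn left 175°, forward 1.4 m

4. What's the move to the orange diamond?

blocked — turn left 140°, forward 3.0 m, then turn left 25°, forward 6.9 m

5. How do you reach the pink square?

turn right 136°, forward 3.1 m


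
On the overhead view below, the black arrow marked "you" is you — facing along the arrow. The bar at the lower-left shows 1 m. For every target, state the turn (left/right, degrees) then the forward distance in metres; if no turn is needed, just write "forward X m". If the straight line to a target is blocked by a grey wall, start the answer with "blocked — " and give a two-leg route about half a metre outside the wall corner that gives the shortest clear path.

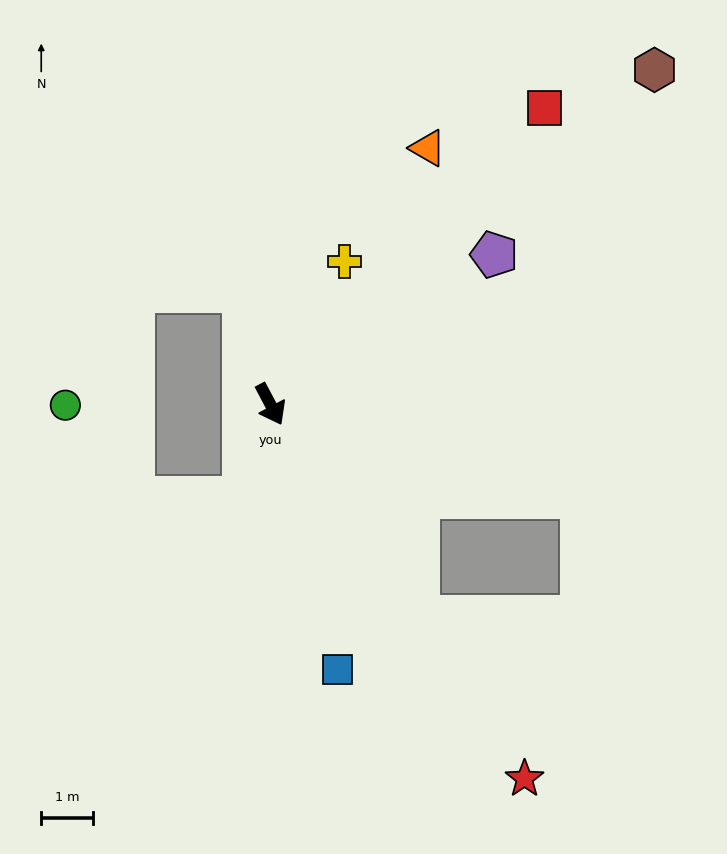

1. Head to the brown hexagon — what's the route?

turn left 103°, forward 9.9 m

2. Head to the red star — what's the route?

turn left 6°, forward 8.8 m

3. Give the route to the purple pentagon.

turn left 96°, forward 5.2 m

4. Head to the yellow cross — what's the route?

turn left 125°, forward 3.1 m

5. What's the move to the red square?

turn left 109°, forward 7.8 m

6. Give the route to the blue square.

turn right 14°, forward 5.3 m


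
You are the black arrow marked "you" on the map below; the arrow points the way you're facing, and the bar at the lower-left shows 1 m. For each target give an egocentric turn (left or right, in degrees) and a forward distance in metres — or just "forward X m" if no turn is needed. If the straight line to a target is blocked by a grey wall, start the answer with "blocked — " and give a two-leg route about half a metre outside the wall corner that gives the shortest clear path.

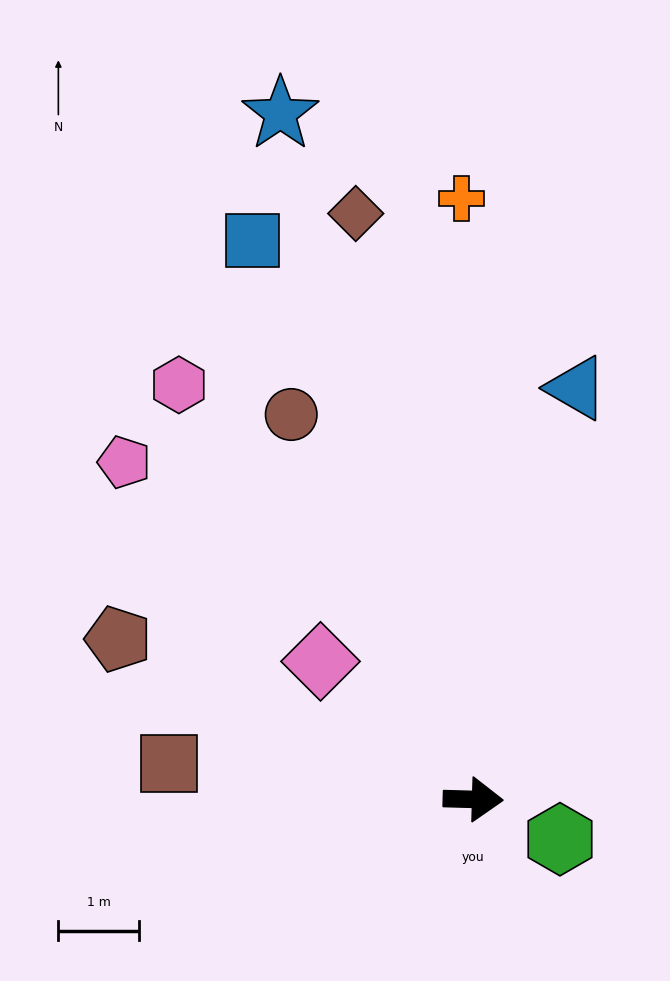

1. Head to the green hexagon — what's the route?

turn right 23°, forward 1.2 m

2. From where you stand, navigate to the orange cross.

turn left 93°, forward 7.4 m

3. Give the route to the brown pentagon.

turn left 157°, forward 4.8 m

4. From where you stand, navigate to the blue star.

turn left 107°, forward 8.8 m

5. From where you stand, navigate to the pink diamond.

turn left 139°, forward 2.6 m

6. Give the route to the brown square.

turn left 175°, forward 3.8 m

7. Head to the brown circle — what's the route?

turn left 117°, forward 5.3 m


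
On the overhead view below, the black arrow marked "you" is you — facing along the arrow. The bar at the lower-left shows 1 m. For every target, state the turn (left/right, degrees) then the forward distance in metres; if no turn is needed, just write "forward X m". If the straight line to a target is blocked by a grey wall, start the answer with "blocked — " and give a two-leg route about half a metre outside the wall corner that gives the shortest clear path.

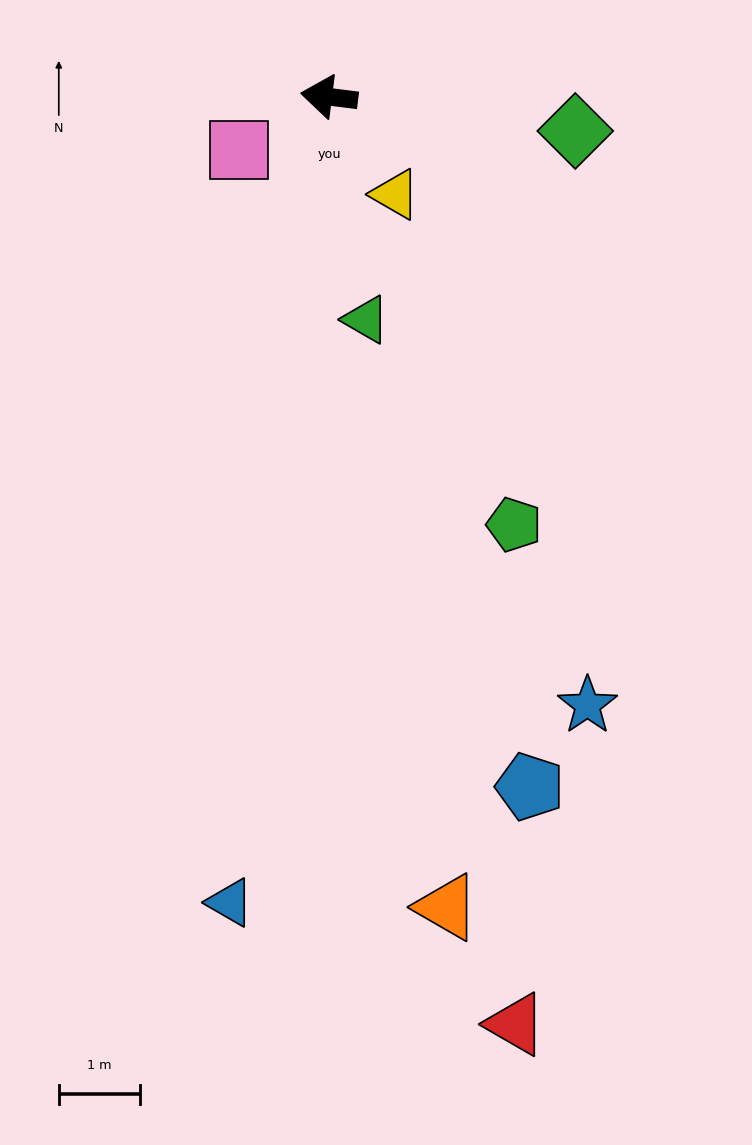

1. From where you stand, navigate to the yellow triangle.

turn left 131°, forward 1.5 m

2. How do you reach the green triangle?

turn left 107°, forward 2.8 m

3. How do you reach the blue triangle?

turn left 90°, forward 10.0 m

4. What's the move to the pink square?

turn left 38°, forward 1.3 m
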